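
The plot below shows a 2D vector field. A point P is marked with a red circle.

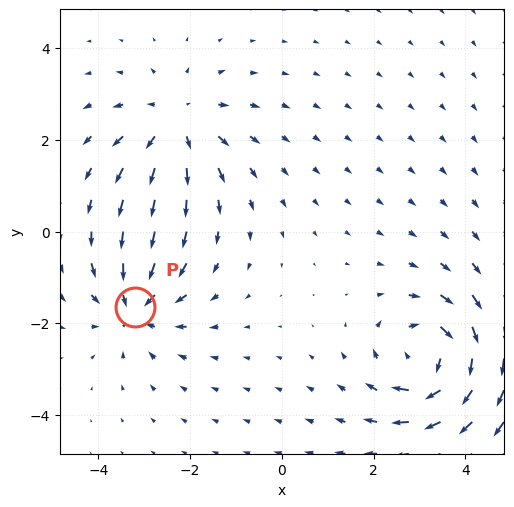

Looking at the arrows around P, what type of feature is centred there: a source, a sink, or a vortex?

At P (-3.2, -1.6) the arrows converge inward. Divergence about -4, curl ≈0 — negative divergence with near-zero curl is a sink.

sink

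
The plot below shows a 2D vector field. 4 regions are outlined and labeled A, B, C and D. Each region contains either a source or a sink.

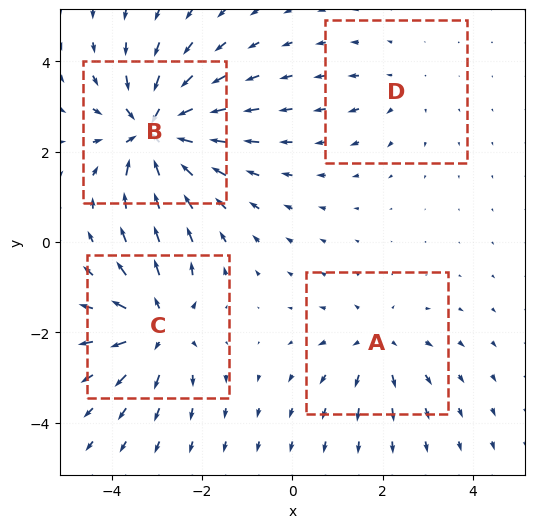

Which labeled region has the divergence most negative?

Divergence at each region's feature centre — A: about +3, B: about -7, C: about +5, D: about +2. Region B is most negative.

B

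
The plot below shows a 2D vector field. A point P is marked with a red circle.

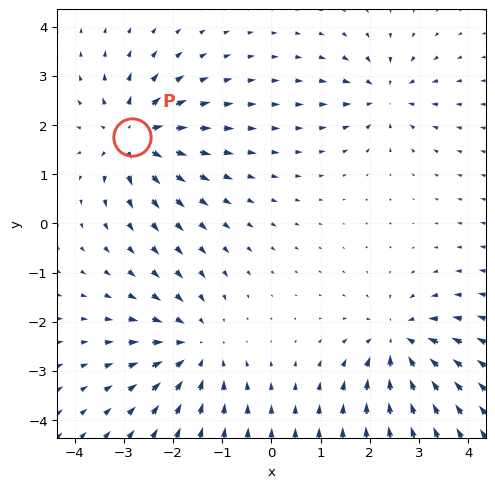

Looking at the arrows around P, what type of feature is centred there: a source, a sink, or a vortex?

source

At P (-2.8, 1.8) the arrows spread outward. Divergence about +6, curl ≈0 — positive divergence with near-zero curl is a source.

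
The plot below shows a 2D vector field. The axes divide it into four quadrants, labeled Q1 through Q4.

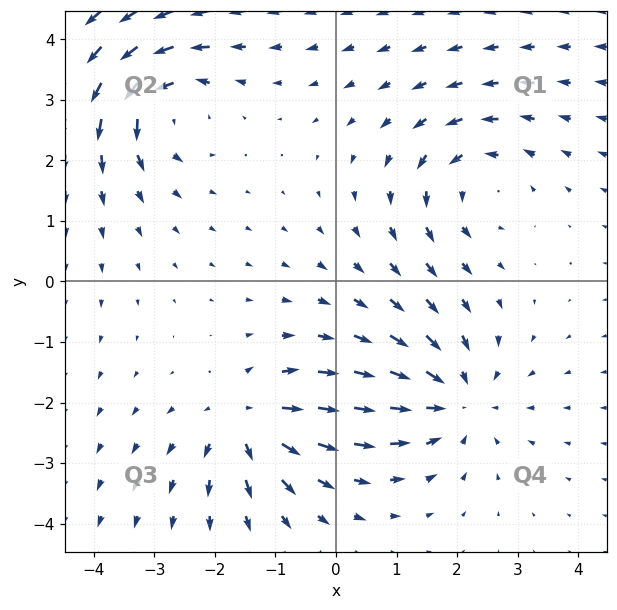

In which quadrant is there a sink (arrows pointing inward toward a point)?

Q4

The sink sits at approximately (2.0, -1.9), which lies in quadrant Q4. The divergence there is about -3, negative as expected for a sink.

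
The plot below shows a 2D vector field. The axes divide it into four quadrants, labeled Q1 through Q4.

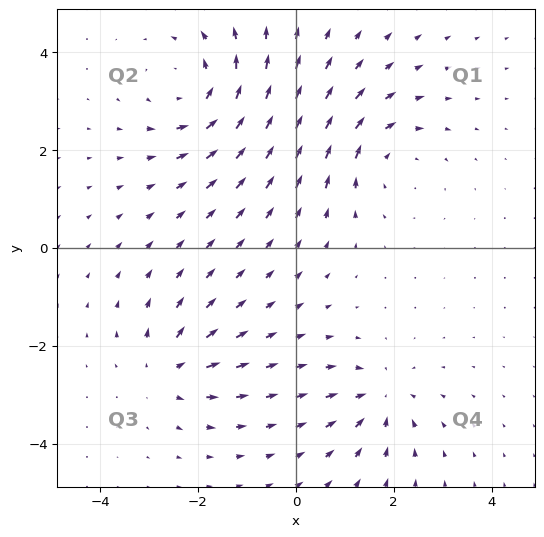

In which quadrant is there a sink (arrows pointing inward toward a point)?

Q4

The sink sits at approximately (1.7, -3.1), which lies in quadrant Q4. The divergence there is about -4, negative as expected for a sink.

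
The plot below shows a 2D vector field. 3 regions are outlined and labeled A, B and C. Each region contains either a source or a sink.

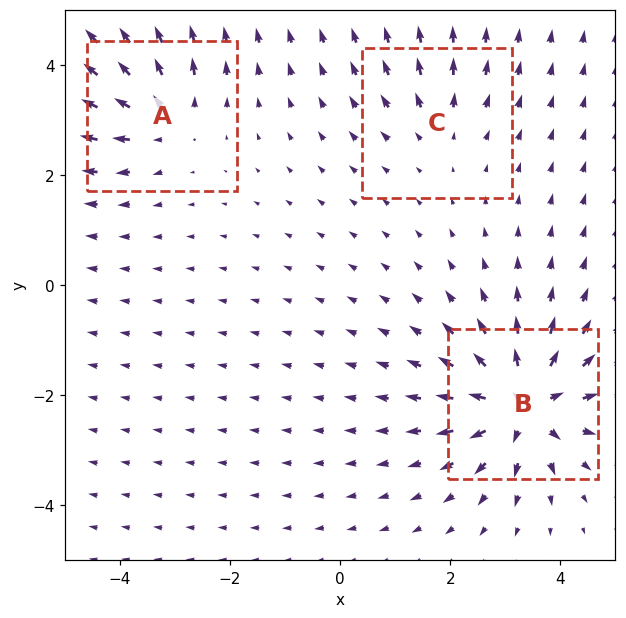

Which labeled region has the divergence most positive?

B

Divergence at each region's feature centre — A: about +4, B: about +6, C: about +2. Region B is most positive.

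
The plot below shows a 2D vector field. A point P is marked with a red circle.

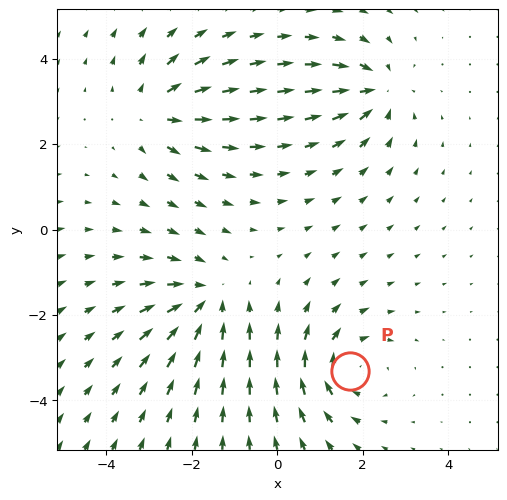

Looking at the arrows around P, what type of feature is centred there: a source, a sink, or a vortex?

At P (1.7, -3.3) the arrows circulate clockwise. Divergence ≈0, curl about -4 — near-zero divergence with nonzero curl is a vortex.

vortex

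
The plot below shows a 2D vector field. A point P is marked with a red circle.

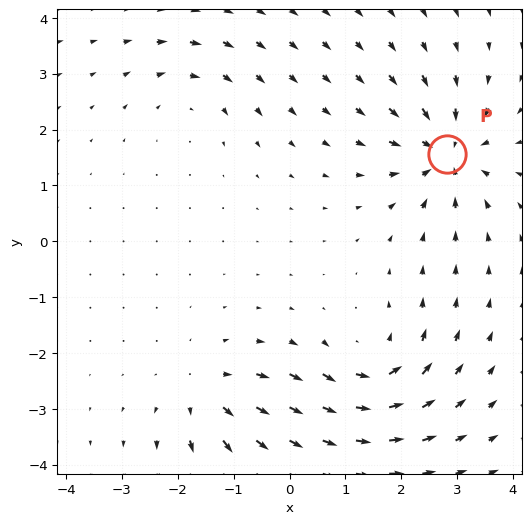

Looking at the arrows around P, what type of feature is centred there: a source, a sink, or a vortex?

sink

At P (2.8, 1.6) the arrows converge inward. Divergence about -6, curl ≈0 — negative divergence with near-zero curl is a sink.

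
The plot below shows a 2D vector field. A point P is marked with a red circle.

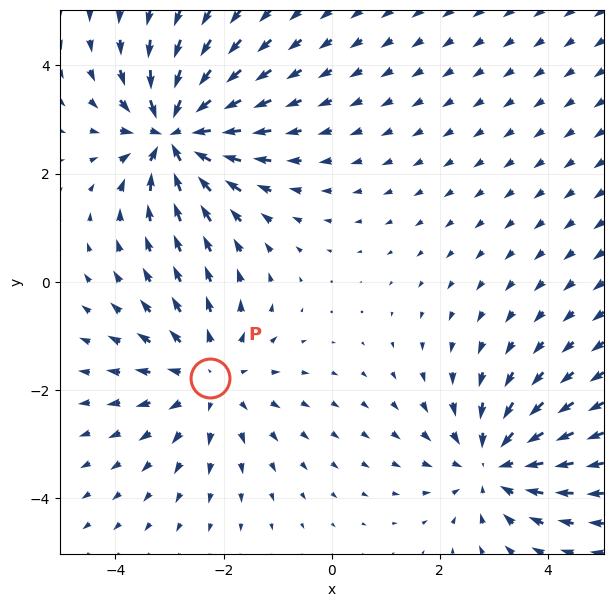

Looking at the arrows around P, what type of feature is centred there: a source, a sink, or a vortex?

At P (-2.3, -1.8) the arrows spread outward. Divergence about +3, curl ≈0 — positive divergence with near-zero curl is a source.

source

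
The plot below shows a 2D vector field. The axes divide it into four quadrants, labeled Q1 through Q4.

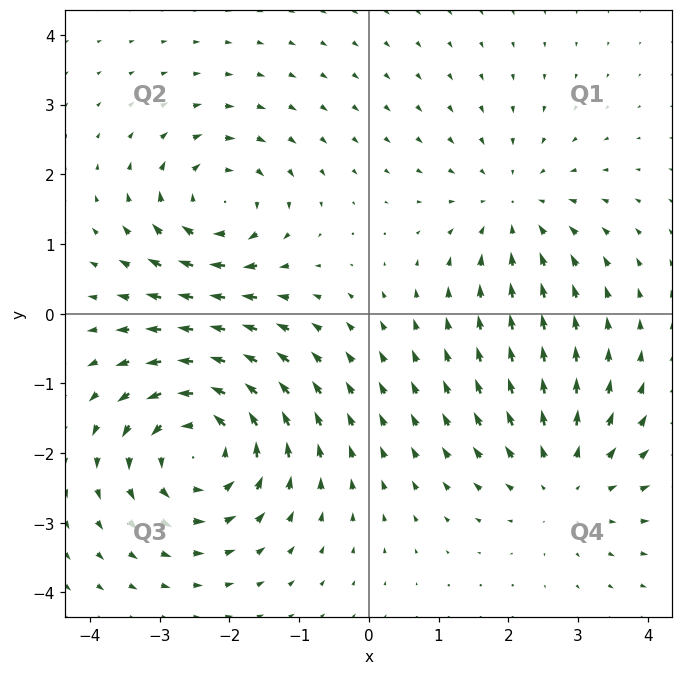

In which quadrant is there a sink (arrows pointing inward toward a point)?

Q1

The sink sits at approximately (2.1, 1.5), which lies in quadrant Q1. The divergence there is about -3, negative as expected for a sink.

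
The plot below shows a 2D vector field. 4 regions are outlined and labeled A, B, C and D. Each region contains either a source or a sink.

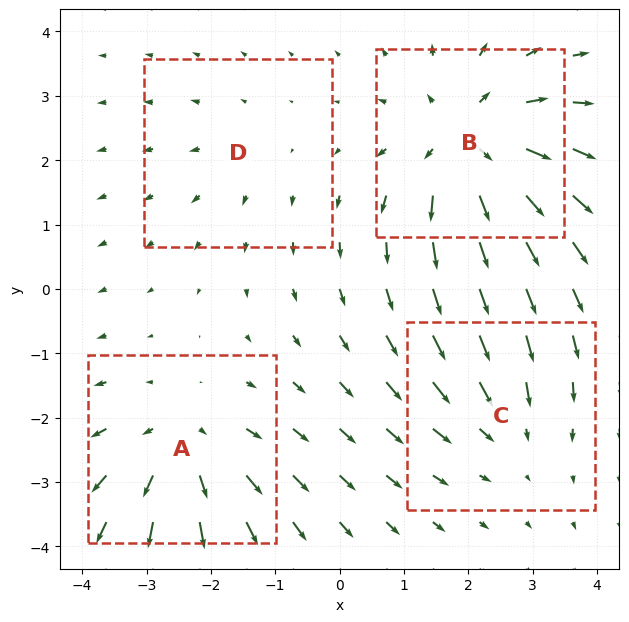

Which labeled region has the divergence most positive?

Divergence at each region's feature centre — A: about +4, B: about +6, C: about -3, D: about +2. Region B is most positive.

B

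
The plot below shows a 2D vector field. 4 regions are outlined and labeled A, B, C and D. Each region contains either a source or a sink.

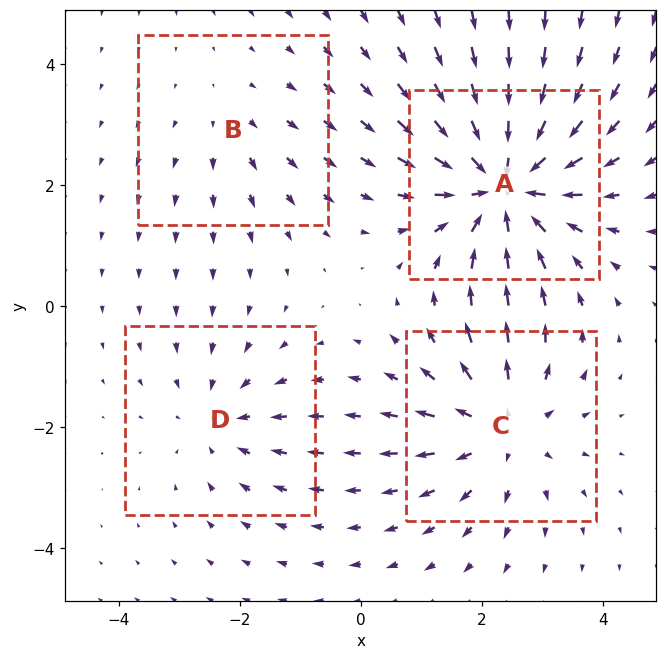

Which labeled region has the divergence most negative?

Divergence at each region's feature centre — A: about -7, B: about +2, C: about +5, D: about -3. Region A is most negative.

A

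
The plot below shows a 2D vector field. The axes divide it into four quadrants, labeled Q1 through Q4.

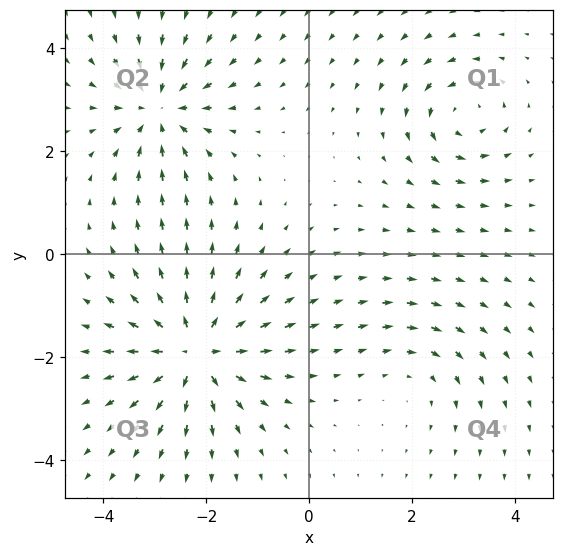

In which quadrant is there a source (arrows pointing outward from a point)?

The source sits at approximately (-2.2, -1.9), which lies in quadrant Q3. The divergence there is about +7, positive as expected for a source.

Q3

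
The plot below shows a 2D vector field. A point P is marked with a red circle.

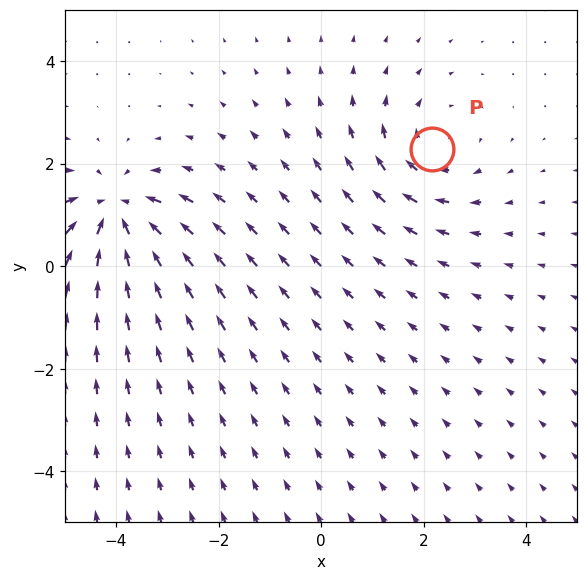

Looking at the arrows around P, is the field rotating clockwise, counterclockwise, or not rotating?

clockwise

Near P at (2.2, 2.3) the arrows circulate clockwise. The curl (z-component) there is about -3; negative curl means clockwise rotation.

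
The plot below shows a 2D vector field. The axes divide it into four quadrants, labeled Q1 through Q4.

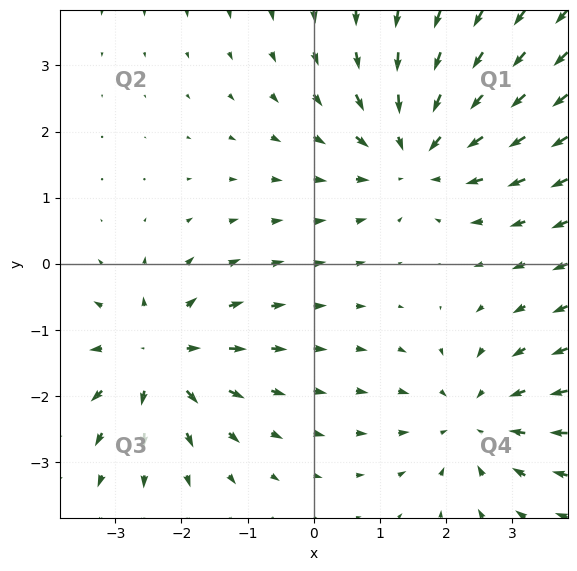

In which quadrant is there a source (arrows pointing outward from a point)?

The source sits at approximately (-2.4, -1.4), which lies in quadrant Q3. The divergence there is about +5, positive as expected for a source.

Q3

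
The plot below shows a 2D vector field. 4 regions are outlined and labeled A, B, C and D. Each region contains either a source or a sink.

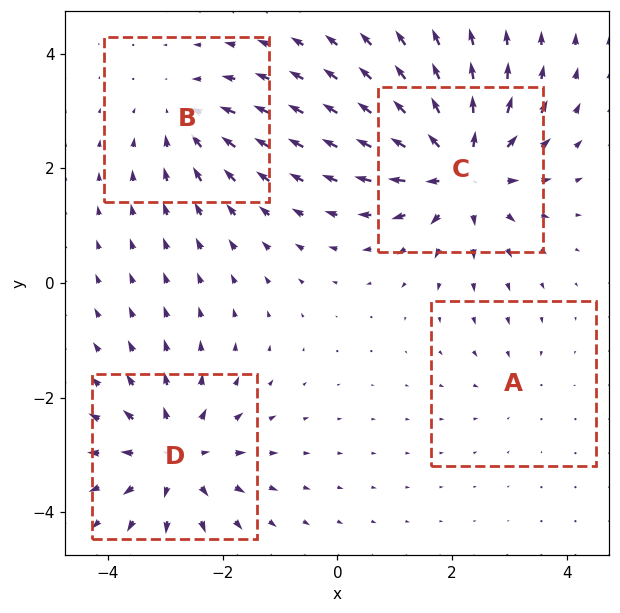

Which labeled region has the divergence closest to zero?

Divergence at each region's feature centre — A: about -2, B: about -4, C: about +7, D: about +5. Region A is closest to zero.

A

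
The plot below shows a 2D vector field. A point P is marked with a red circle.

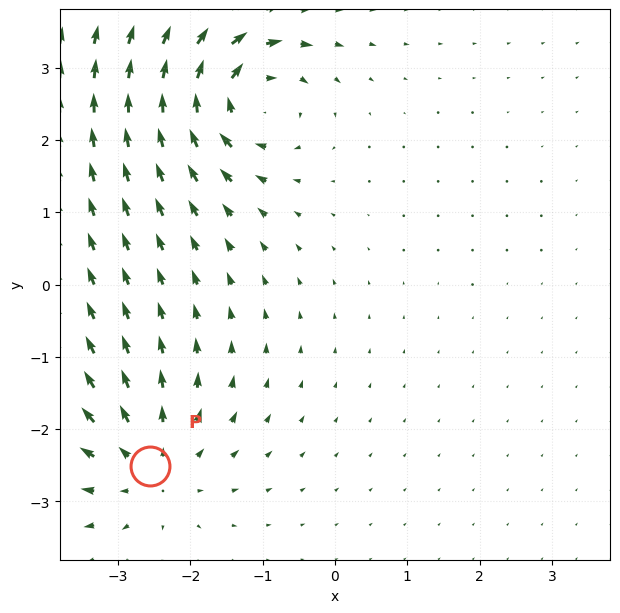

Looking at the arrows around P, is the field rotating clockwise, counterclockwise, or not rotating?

Near P at (-2.6, -2.5) the arrows show no circulation. The curl there is ≈0.

not rotating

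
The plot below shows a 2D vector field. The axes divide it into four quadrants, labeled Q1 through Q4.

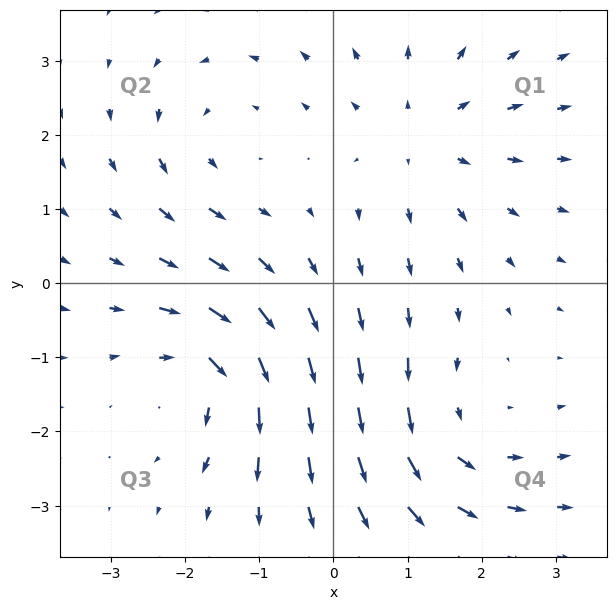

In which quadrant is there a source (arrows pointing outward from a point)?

Q1

The source sits at approximately (1.2, 2.0), which lies in quadrant Q1. The divergence there is about +4, positive as expected for a source.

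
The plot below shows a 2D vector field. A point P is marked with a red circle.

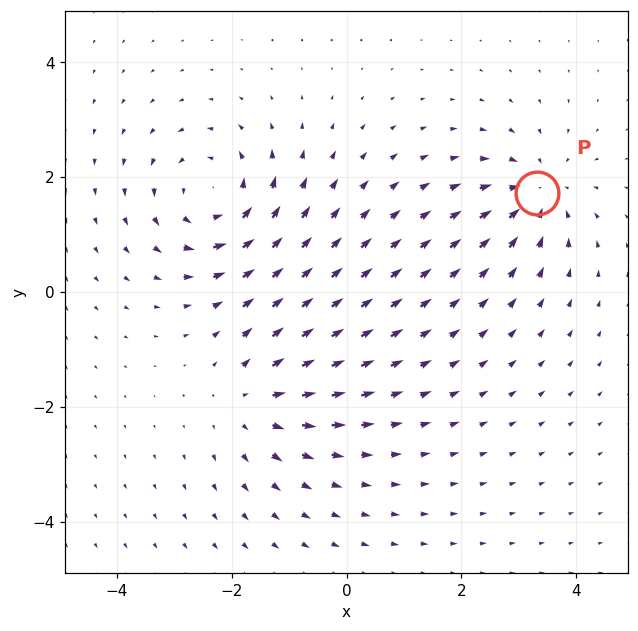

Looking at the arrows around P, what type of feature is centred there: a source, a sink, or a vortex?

At P (3.3, 1.7) the arrows converge inward. Divergence about -4, curl ≈0 — negative divergence with near-zero curl is a sink.

sink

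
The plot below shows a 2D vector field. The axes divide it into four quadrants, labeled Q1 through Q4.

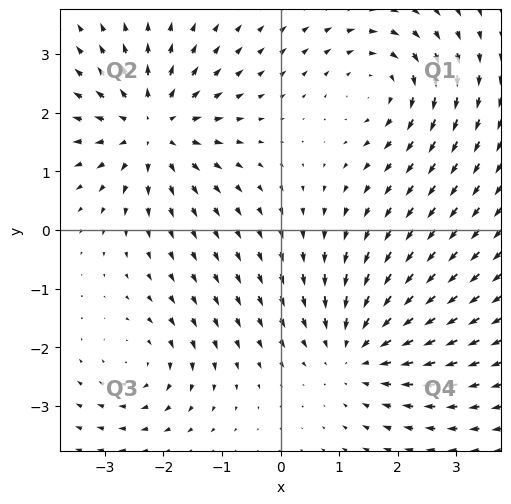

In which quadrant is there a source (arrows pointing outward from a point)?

Q2

The source sits at approximately (-2.2, 1.7), which lies in quadrant Q2. The divergence there is about +5, positive as expected for a source.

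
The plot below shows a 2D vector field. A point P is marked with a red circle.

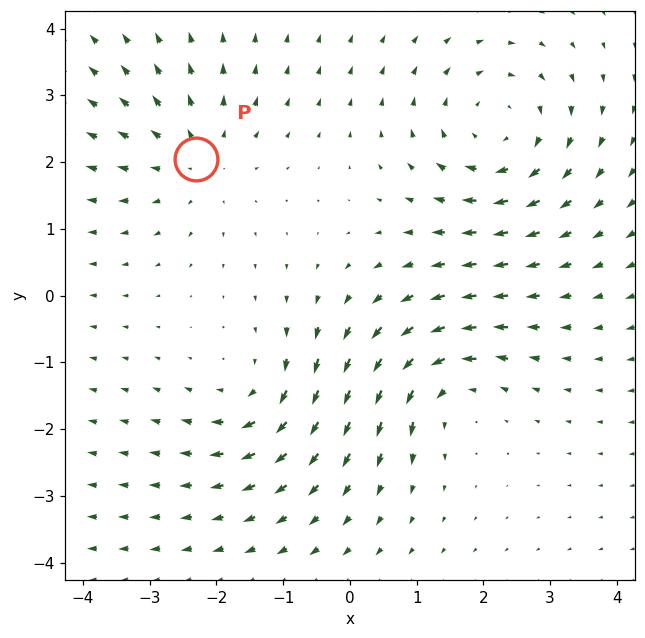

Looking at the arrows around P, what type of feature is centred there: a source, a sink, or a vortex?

At P (-2.3, 2.0) the arrows spread outward. Divergence about +3, curl ≈0 — positive divergence with near-zero curl is a source.

source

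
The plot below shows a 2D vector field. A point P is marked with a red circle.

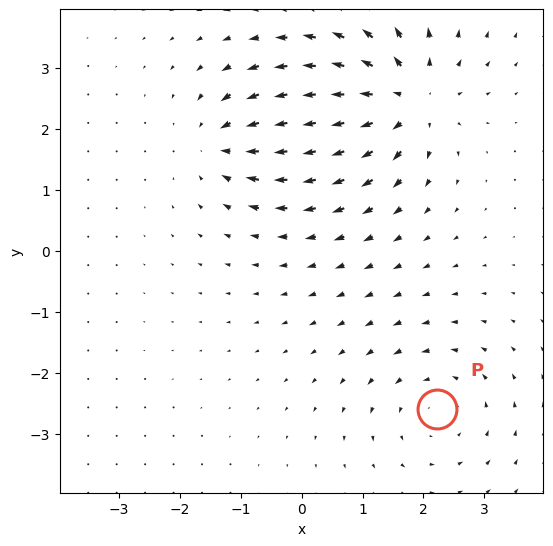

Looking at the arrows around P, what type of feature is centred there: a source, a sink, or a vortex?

At P (2.2, -2.6) the arrows circulate counterclockwise. Divergence ≈0, curl about +3 — near-zero divergence with nonzero curl is a vortex.

vortex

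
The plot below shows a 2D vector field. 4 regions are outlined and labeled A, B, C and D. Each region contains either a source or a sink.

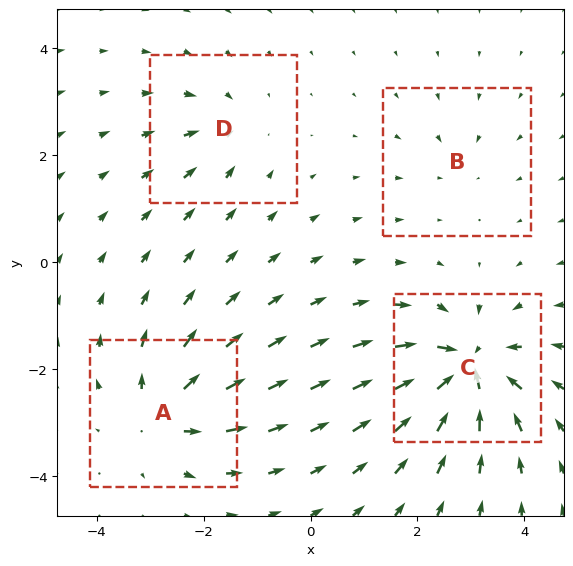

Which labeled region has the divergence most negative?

Divergence at each region's feature centre — A: about +6, B: about -3, C: about -9, D: about -4. Region C is most negative.

C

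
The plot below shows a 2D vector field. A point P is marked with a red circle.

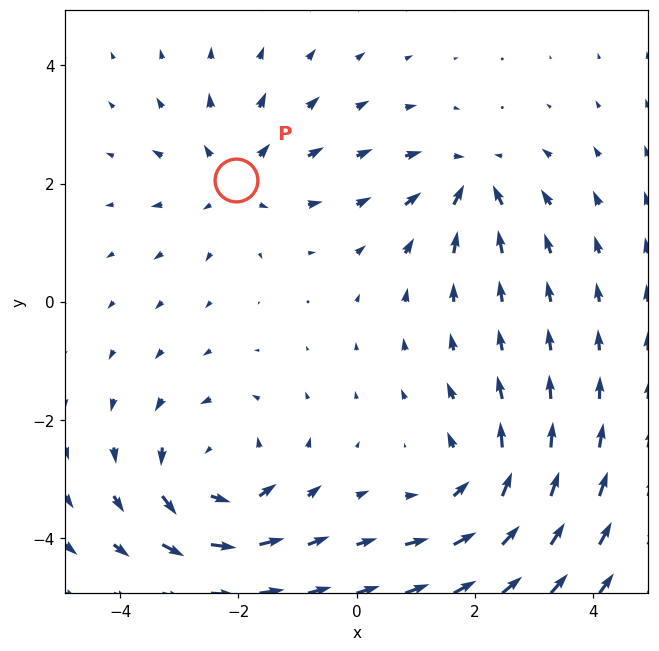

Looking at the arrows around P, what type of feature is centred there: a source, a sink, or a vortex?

source

At P (-2.0, 2.1) the arrows spread outward. Divergence about +3, curl ≈0 — positive divergence with near-zero curl is a source.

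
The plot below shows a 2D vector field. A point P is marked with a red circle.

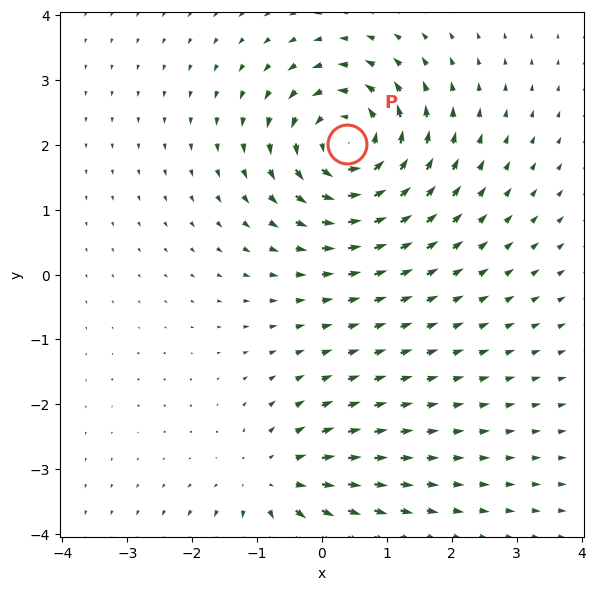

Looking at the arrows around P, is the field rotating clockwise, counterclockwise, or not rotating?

Near P at (0.4, 2.0) the arrows circulate counterclockwise. The curl (z-component) there is about +6; positive curl means counterclockwise rotation.

counterclockwise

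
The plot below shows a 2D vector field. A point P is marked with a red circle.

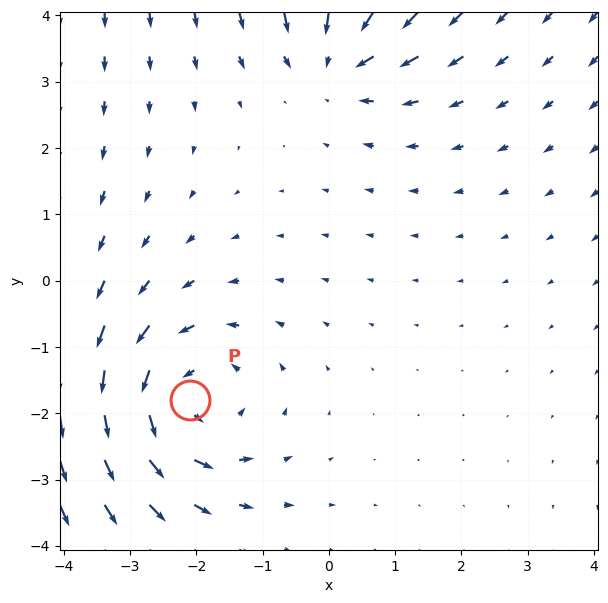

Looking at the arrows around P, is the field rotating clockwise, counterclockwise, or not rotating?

Near P at (-2.1, -1.8) the arrows circulate counterclockwise. The curl (z-component) there is about +3; positive curl means counterclockwise rotation.

counterclockwise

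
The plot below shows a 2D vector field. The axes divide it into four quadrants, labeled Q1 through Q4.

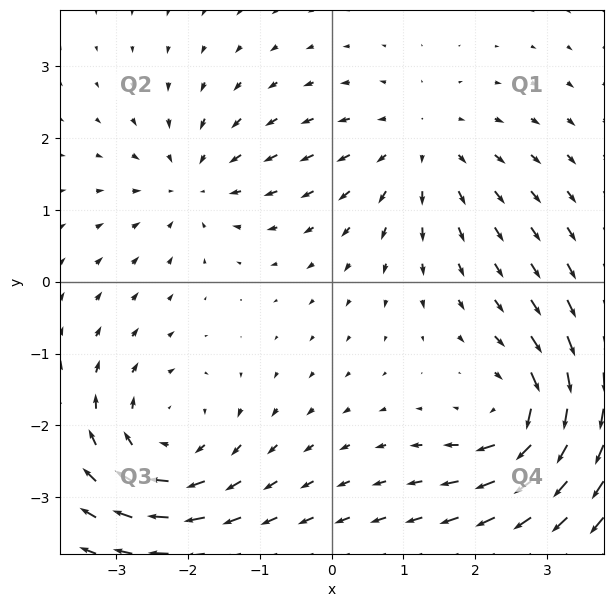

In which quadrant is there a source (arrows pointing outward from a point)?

The source sits at approximately (1.2, 1.9), which lies in quadrant Q1. The divergence there is about +3, positive as expected for a source.

Q1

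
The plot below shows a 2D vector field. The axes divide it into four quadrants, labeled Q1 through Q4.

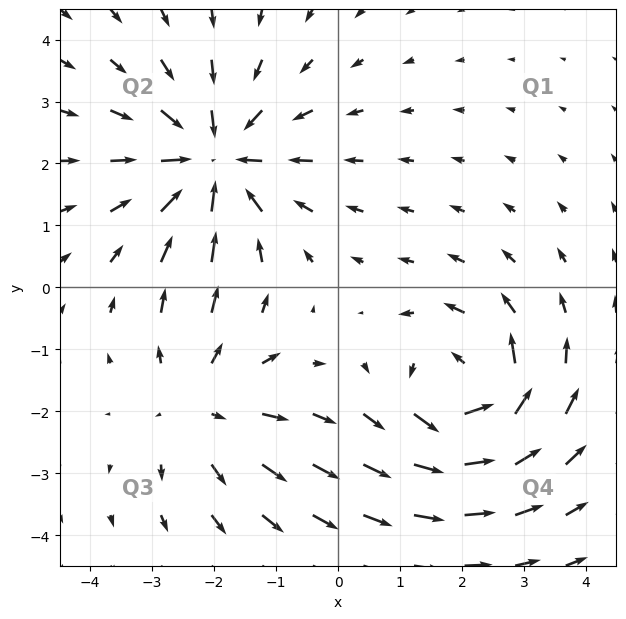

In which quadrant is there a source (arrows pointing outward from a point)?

The source sits at approximately (-2.2, -1.9), which lies in quadrant Q3. The divergence there is about +2, positive as expected for a source.

Q3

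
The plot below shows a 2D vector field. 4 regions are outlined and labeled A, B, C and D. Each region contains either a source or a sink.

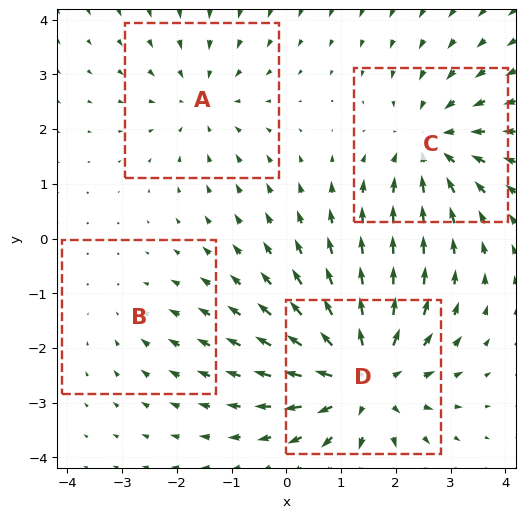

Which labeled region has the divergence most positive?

Divergence at each region's feature centre — A: about -3, B: about -2, C: about -4, D: about +6. Region D is most positive.

D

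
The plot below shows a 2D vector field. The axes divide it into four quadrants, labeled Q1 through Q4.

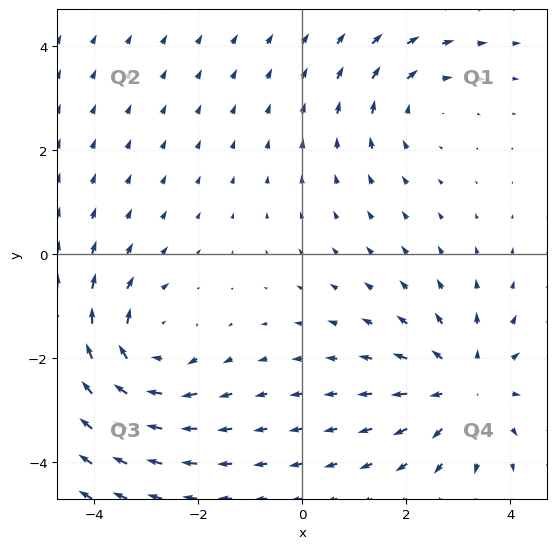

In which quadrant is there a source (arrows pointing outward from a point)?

Q4

The source sits at approximately (3.2, -2.6), which lies in quadrant Q4. The divergence there is about +4, positive as expected for a source.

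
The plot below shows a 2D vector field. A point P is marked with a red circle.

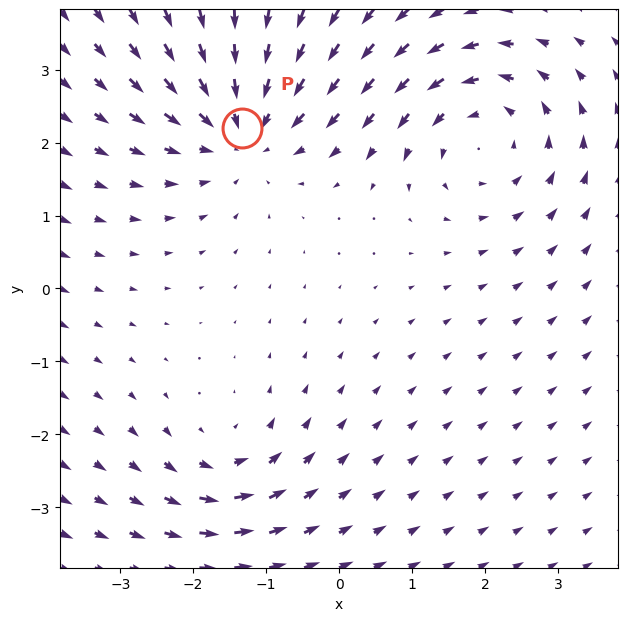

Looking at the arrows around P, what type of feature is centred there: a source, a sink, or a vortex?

sink

At P (-1.3, 2.2) the arrows converge inward. Divergence about -5, curl ≈0 — negative divergence with near-zero curl is a sink.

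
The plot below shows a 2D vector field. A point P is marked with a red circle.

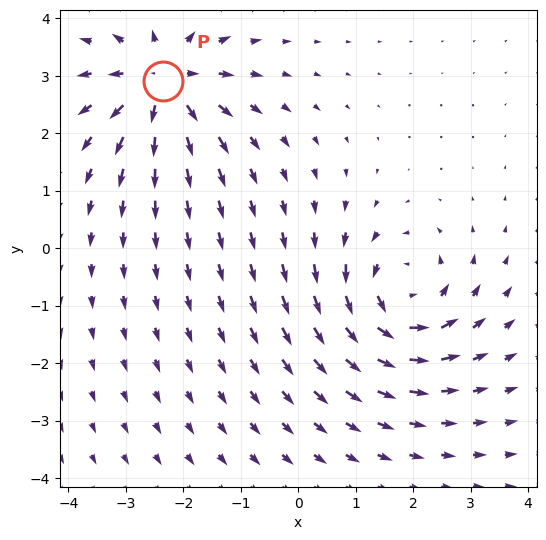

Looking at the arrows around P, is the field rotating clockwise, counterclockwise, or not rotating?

not rotating

Near P at (-2.4, 2.9) the arrows show no circulation. The curl there is ≈0.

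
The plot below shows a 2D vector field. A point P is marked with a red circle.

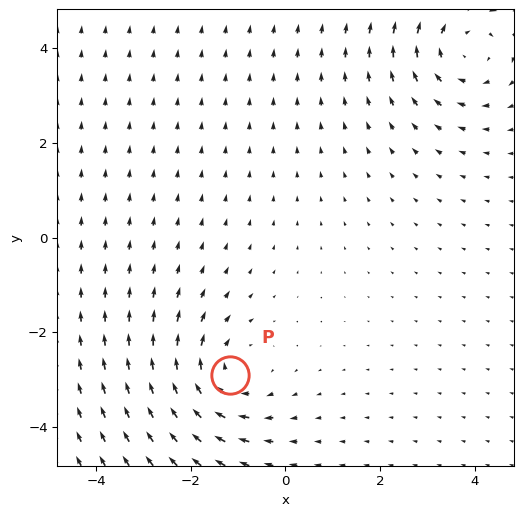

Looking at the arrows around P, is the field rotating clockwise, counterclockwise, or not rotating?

clockwise

Near P at (-1.2, -2.9) the arrows circulate clockwise. The curl (z-component) there is about -3; negative curl means clockwise rotation.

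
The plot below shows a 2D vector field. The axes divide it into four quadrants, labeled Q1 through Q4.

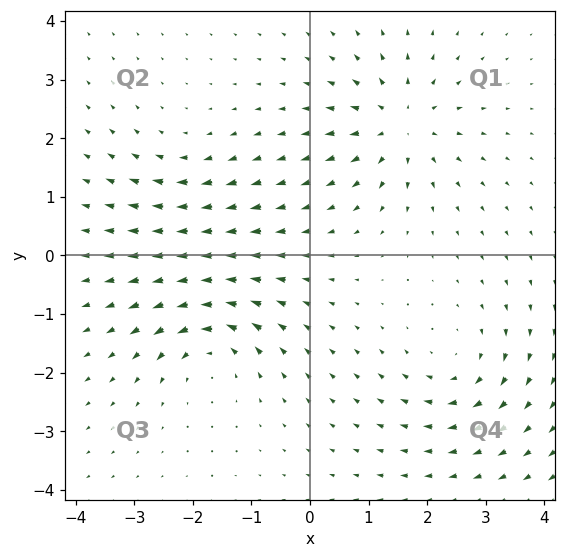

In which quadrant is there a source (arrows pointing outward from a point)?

Q1

The source sits at approximately (1.5, 2.2), which lies in quadrant Q1. The divergence there is about +5, positive as expected for a source.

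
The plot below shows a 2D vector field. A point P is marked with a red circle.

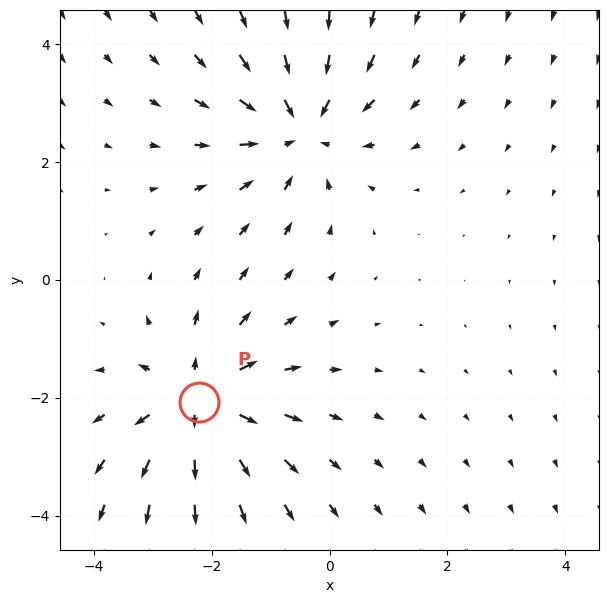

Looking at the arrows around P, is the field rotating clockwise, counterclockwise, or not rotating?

Near P at (-2.2, -2.1) the arrows show no circulation. The curl there is ≈0.

not rotating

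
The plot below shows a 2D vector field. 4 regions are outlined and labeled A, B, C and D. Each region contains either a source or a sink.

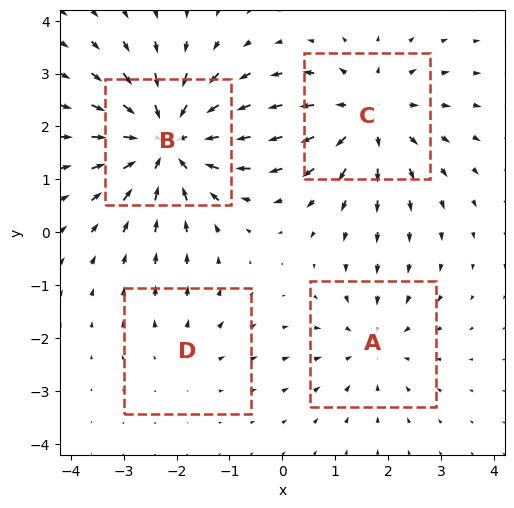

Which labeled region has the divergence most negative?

Divergence at each region's feature centre — A: about -3, B: about -6, C: about +5, D: about +2. Region B is most negative.

B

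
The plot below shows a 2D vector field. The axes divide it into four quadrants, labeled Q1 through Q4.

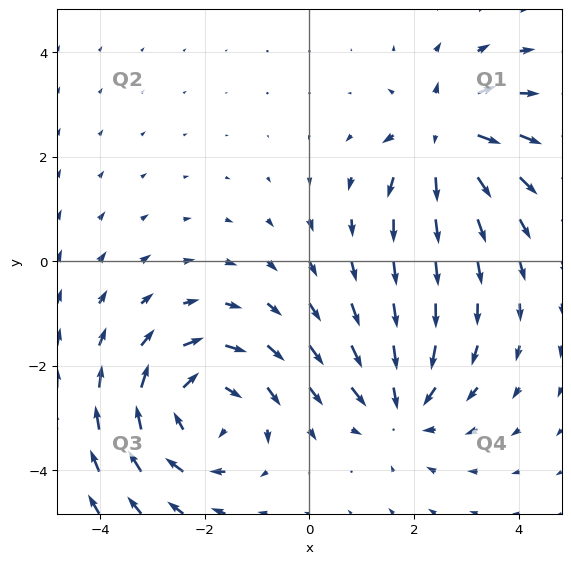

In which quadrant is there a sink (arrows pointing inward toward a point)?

The sink sits at approximately (1.7, -2.8), which lies in quadrant Q4. The divergence there is about -3, negative as expected for a sink.

Q4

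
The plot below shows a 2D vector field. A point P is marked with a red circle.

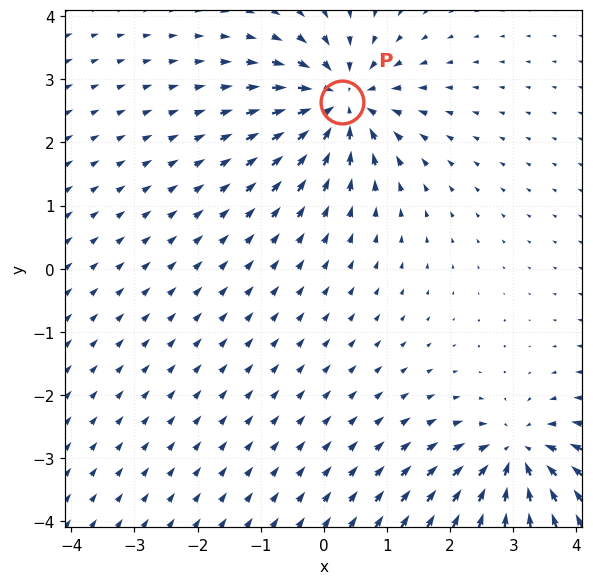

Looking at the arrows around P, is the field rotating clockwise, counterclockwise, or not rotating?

not rotating

Near P at (0.3, 2.6) the arrows show no circulation. The curl there is ≈0.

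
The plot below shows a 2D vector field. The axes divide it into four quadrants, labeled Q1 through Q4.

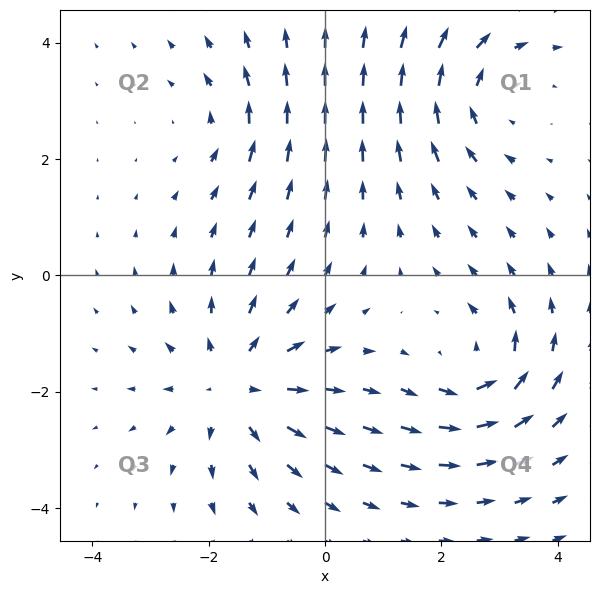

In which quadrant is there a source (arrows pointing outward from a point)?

Q3

The source sits at approximately (-1.5, -1.9), which lies in quadrant Q3. The divergence there is about +4, positive as expected for a source.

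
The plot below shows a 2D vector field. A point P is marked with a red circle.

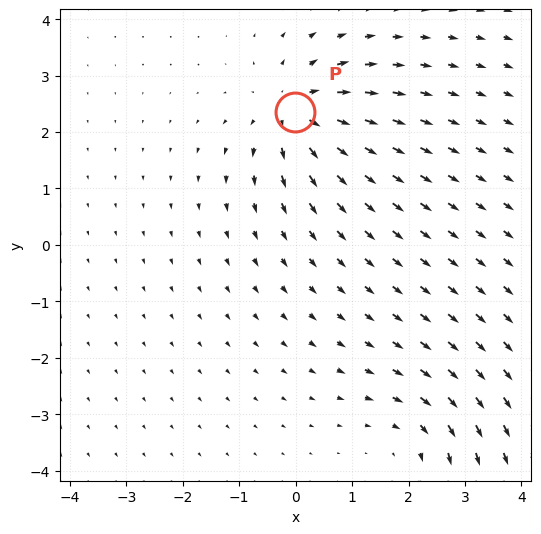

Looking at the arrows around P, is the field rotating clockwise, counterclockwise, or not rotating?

Near P at (-0.0, 2.4) the arrows show no circulation. The curl there is ≈0.

not rotating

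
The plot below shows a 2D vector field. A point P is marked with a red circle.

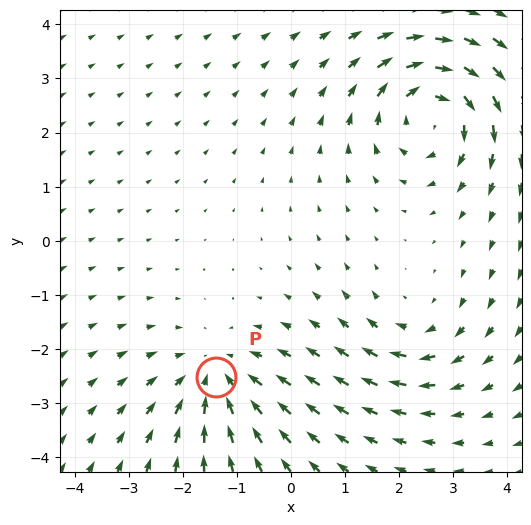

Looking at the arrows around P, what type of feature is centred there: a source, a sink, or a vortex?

sink

At P (-1.4, -2.5) the arrows converge inward. Divergence about -3, curl ≈0 — negative divergence with near-zero curl is a sink.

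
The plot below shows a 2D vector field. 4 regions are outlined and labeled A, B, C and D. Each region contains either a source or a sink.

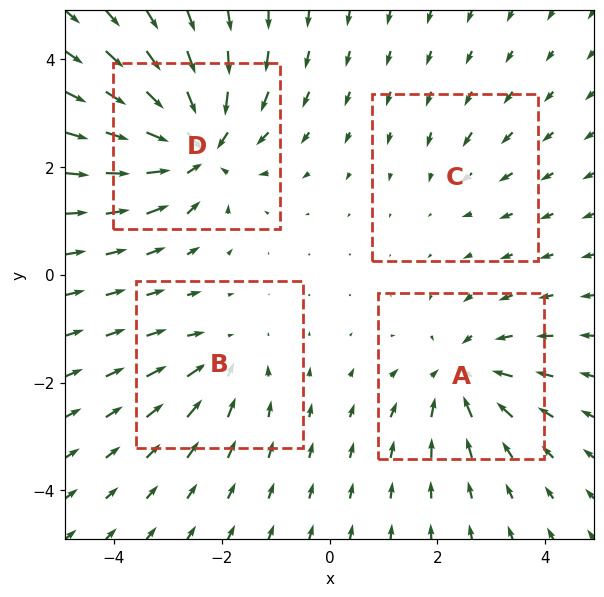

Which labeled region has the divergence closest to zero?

C

Divergence at each region's feature centre — A: about -5, B: about -4, C: about -2, D: about -8. Region C is closest to zero.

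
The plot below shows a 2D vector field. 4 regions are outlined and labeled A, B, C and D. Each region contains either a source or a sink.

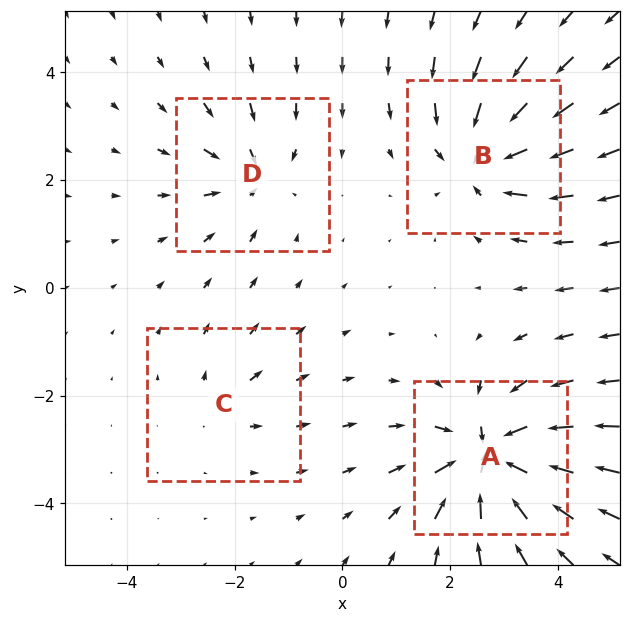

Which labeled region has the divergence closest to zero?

Divergence at each region's feature centre — A: about -8, B: about -6, C: about +2, D: about -4. Region C is closest to zero.

C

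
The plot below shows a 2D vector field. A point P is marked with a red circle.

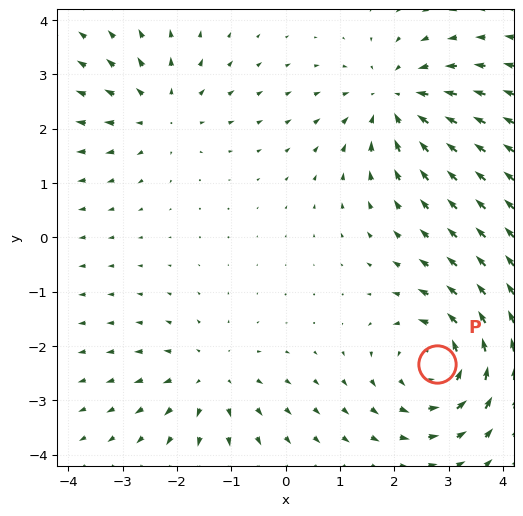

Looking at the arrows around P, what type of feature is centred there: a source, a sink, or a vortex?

At P (2.8, -2.3) the arrows circulate counterclockwise. Divergence ≈0, curl about +5 — near-zero divergence with nonzero curl is a vortex.

vortex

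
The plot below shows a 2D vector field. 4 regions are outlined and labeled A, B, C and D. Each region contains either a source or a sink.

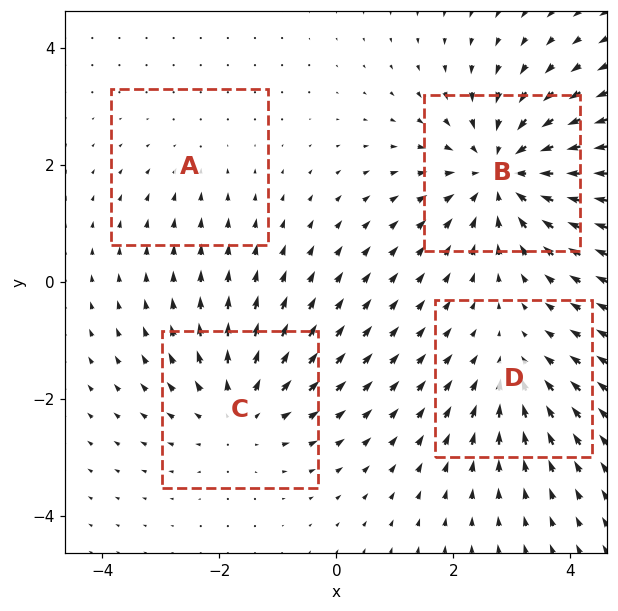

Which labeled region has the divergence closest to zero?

Divergence at each region's feature centre — A: about -2, B: about -6, C: about +4, D: about -3. Region A is closest to zero.

A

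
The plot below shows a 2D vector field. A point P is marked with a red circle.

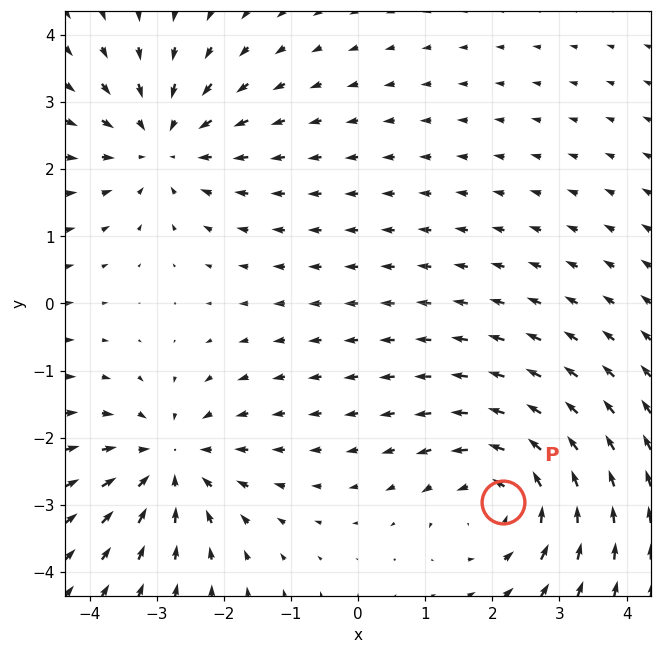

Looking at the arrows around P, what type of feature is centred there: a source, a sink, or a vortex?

vortex

At P (2.2, -3.0) the arrows circulate counterclockwise. Divergence ≈0, curl about +5 — near-zero divergence with nonzero curl is a vortex.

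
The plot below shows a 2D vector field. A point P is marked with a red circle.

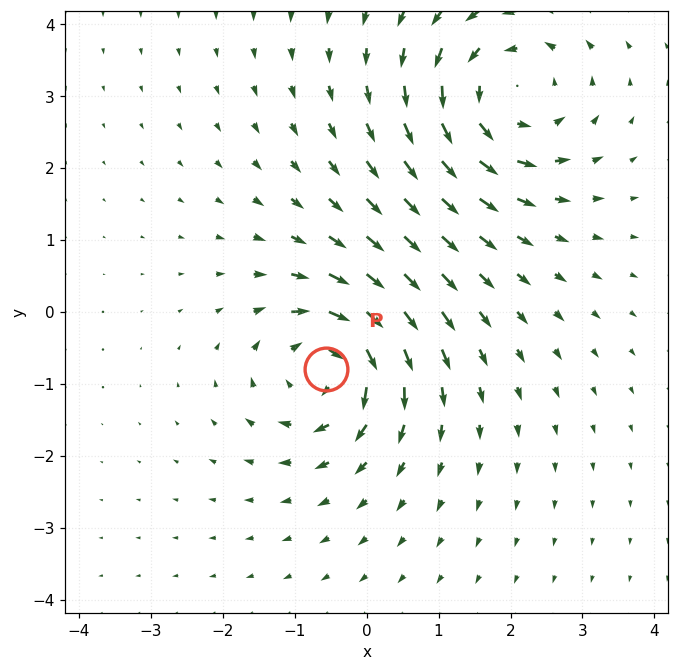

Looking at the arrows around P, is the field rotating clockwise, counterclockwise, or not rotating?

Near P at (-0.6, -0.8) the arrows circulate clockwise. The curl (z-component) there is about -6; negative curl means clockwise rotation.

clockwise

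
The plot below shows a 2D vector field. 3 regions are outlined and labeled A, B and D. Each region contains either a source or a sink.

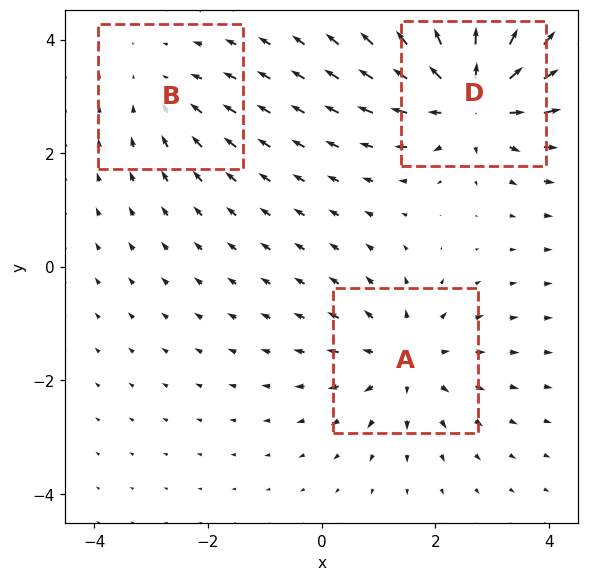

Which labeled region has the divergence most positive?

D

Divergence at each region's feature centre — A: about +3, B: about -2, D: about +5. Region D is most positive.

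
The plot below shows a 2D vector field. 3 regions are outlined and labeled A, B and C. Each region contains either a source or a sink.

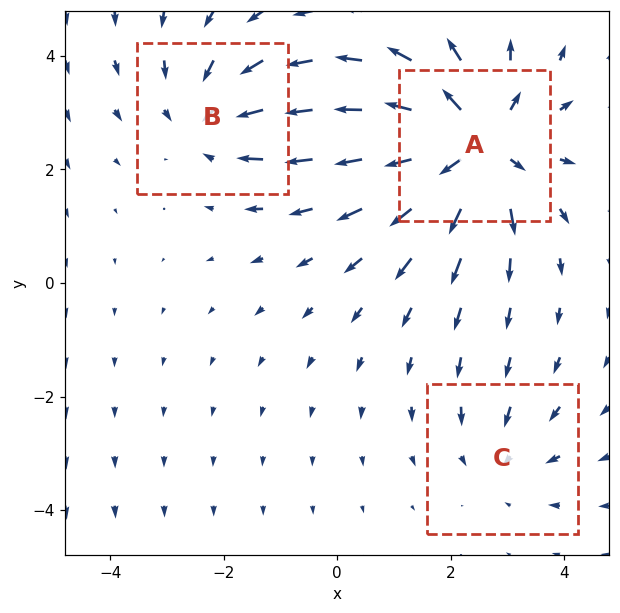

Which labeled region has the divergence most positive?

A

Divergence at each region's feature centre — A: about +5, B: about -3, C: about -2. Region A is most positive.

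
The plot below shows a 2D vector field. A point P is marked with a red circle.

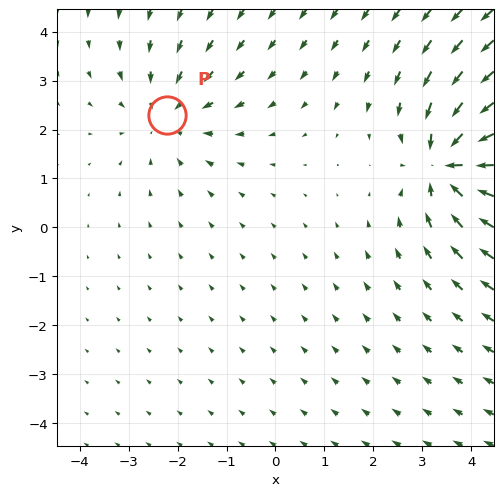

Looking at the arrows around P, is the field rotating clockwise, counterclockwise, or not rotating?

Near P at (-2.2, 2.3) the arrows show no circulation. The curl there is ≈0.

not rotating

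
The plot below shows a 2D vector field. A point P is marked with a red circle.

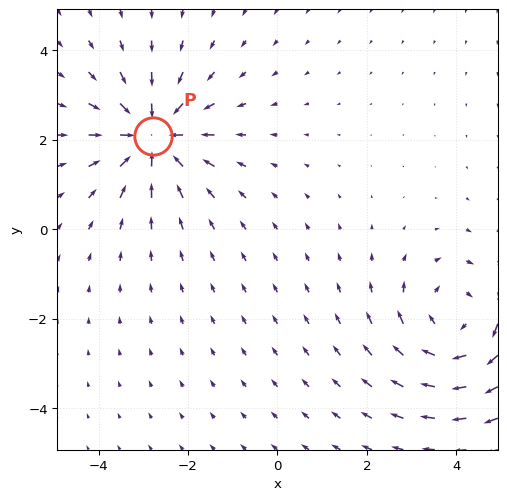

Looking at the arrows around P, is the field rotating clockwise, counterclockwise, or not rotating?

not rotating

Near P at (-2.8, 2.1) the arrows show no circulation. The curl there is ≈0.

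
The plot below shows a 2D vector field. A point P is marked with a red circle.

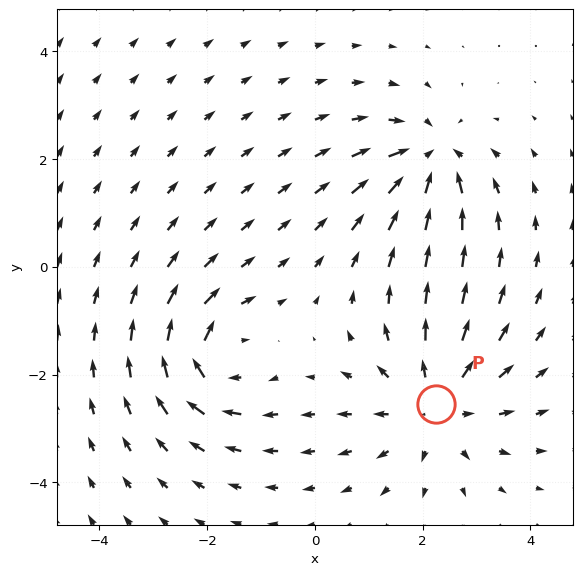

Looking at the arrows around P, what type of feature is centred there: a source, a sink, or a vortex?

source

At P (2.2, -2.6) the arrows spread outward. Divergence about +4, curl ≈0 — positive divergence with near-zero curl is a source.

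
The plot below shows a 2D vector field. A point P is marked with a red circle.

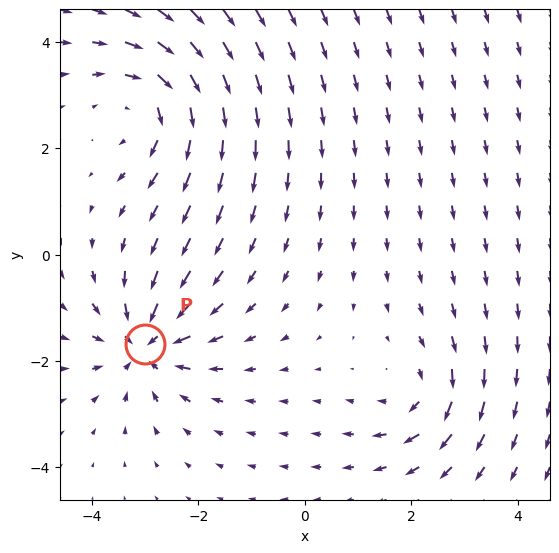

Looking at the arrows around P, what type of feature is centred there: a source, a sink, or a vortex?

At P (-3.0, -1.7) the arrows converge inward. Divergence about -5, curl ≈0 — negative divergence with near-zero curl is a sink.

sink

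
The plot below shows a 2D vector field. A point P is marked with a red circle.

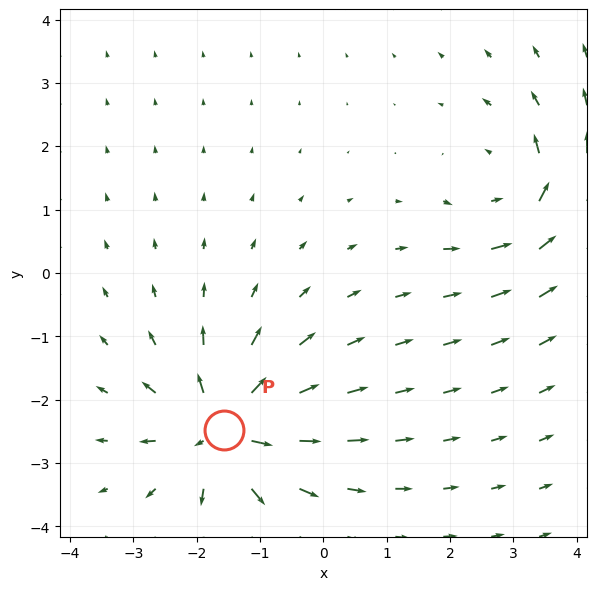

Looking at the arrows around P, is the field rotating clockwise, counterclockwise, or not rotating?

not rotating

Near P at (-1.6, -2.5) the arrows show no circulation. The curl there is ≈0.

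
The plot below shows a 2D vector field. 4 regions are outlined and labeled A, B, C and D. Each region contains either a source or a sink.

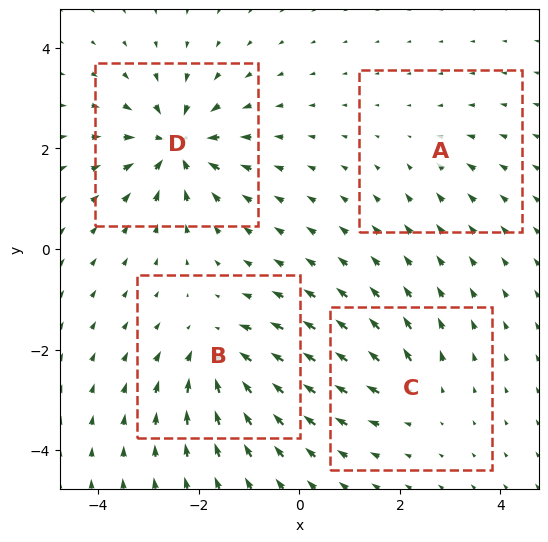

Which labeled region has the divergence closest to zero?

Divergence at each region's feature centre — A: about -3, B: about -7, C: about +4, D: about -9. Region A is closest to zero.

A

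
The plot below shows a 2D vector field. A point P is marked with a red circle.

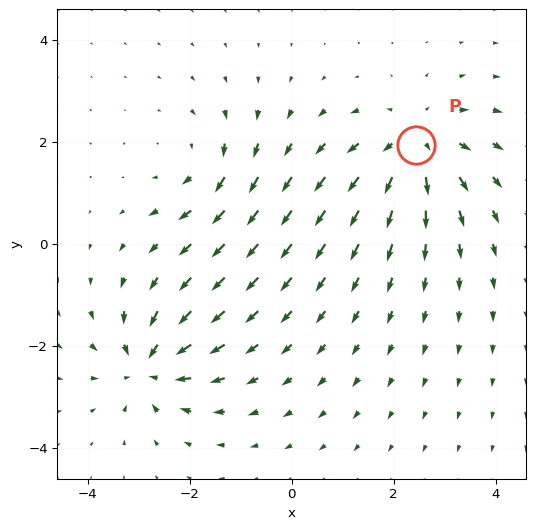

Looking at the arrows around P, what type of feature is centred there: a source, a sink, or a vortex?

source

At P (2.4, 1.9) the arrows spread outward. Divergence about +5, curl ≈0 — positive divergence with near-zero curl is a source.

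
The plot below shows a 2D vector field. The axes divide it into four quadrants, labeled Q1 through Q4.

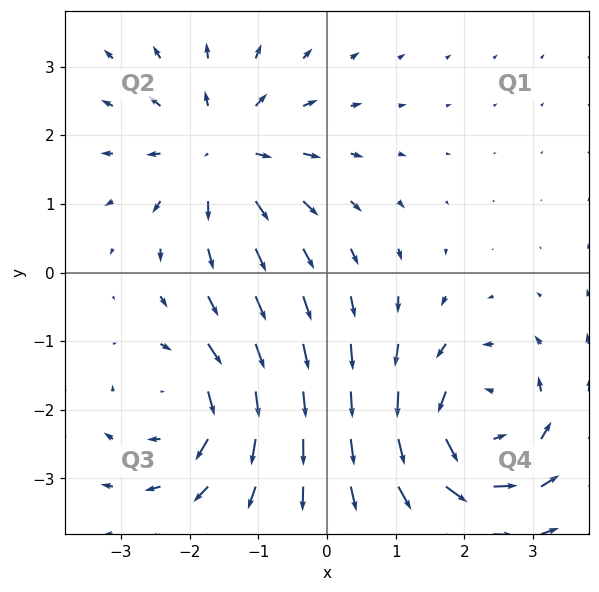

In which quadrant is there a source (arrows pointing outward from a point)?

The source sits at approximately (-1.5, 1.8), which lies in quadrant Q2. The divergence there is about +4, positive as expected for a source.

Q2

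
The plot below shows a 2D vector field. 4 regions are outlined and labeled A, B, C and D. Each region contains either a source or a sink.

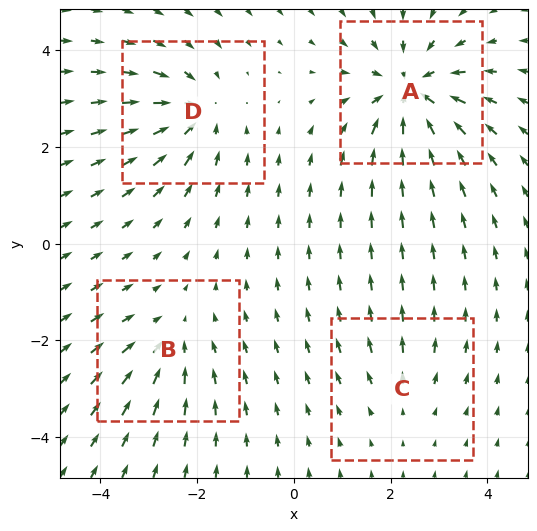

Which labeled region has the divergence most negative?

Divergence at each region's feature centre — A: about -6, B: about -3, C: about +2, D: about -5. Region A is most negative.

A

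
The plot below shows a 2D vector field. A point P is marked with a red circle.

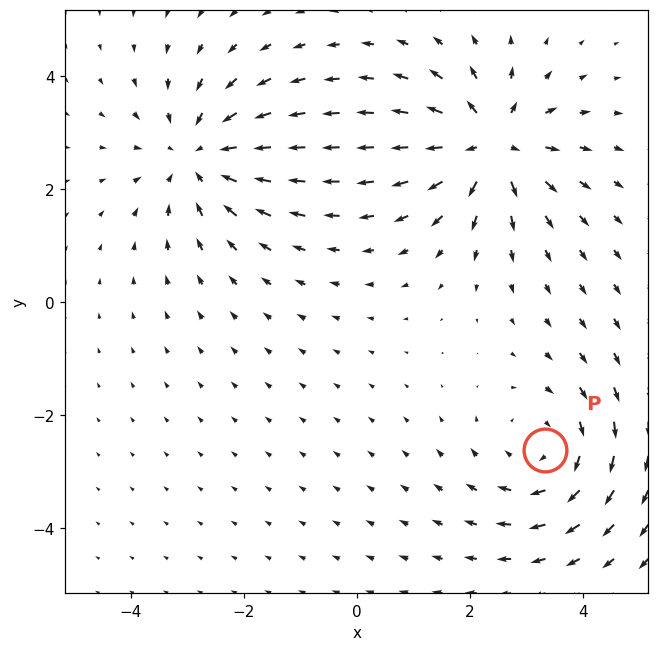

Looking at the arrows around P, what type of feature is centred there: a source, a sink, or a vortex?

vortex

At P (3.3, -2.6) the arrows circulate clockwise. Divergence ≈0, curl about -3 — near-zero divergence with nonzero curl is a vortex.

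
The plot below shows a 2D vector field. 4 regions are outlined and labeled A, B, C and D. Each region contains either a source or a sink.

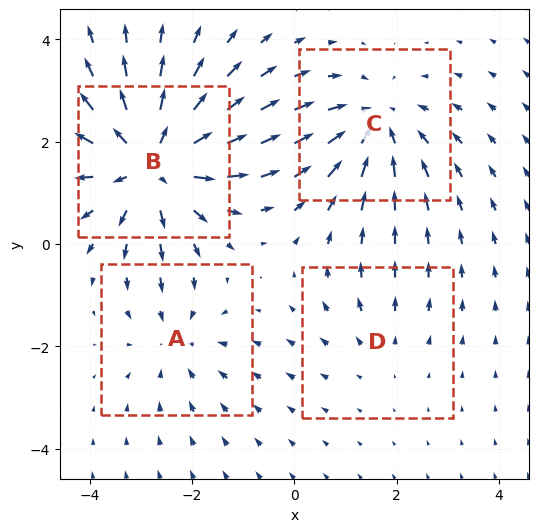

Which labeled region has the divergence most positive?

Divergence at each region's feature centre — A: about -3, B: about +6, C: about -4, D: about +2. Region B is most positive.

B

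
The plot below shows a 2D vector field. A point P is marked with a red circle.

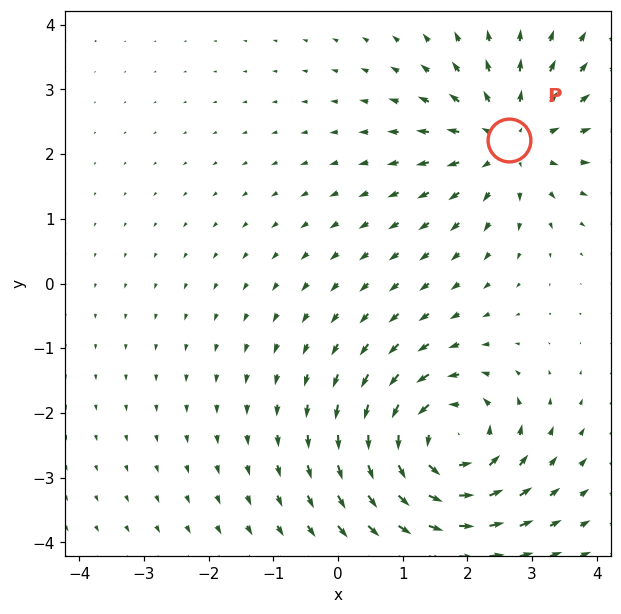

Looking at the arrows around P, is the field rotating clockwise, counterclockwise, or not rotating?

not rotating

Near P at (2.6, 2.2) the arrows show no circulation. The curl there is ≈0.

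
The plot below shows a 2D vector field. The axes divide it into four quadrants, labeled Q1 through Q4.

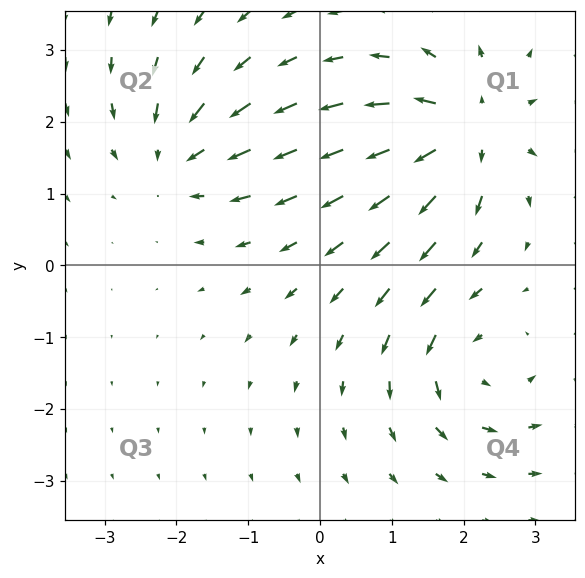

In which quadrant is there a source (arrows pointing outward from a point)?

Q1

The source sits at approximately (2.0, 1.9), which lies in quadrant Q1. The divergence there is about +7, positive as expected for a source.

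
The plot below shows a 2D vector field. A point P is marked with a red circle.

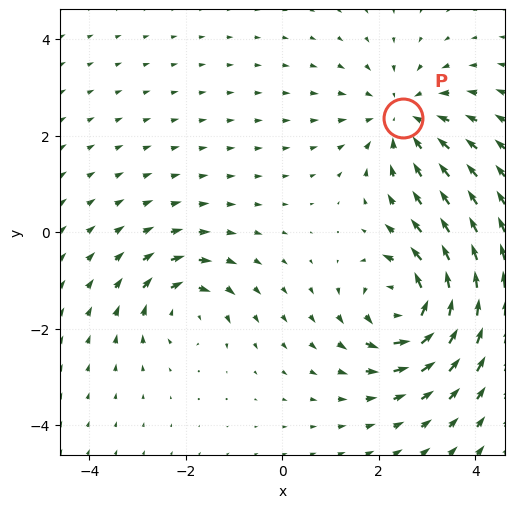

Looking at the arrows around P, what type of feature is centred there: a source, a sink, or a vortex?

sink

At P (2.5, 2.4) the arrows converge inward. Divergence about -3, curl ≈0 — negative divergence with near-zero curl is a sink.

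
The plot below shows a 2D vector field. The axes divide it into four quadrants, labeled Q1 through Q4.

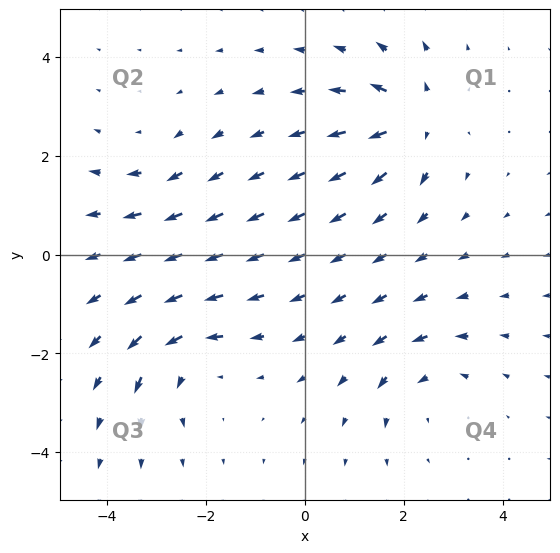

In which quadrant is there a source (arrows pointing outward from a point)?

The source sits at approximately (2.2, 2.7), which lies in quadrant Q1. The divergence there is about +7, positive as expected for a source.

Q1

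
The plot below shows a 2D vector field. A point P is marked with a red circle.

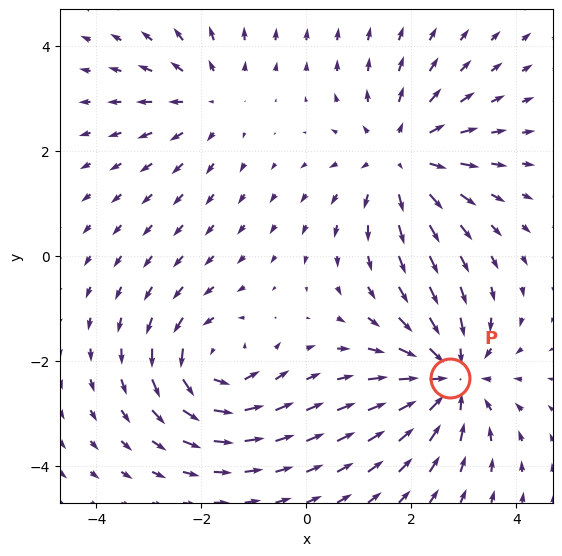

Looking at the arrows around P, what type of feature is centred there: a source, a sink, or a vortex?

At P (2.7, -2.3) the arrows converge inward. Divergence about -5, curl ≈0 — negative divergence with near-zero curl is a sink.

sink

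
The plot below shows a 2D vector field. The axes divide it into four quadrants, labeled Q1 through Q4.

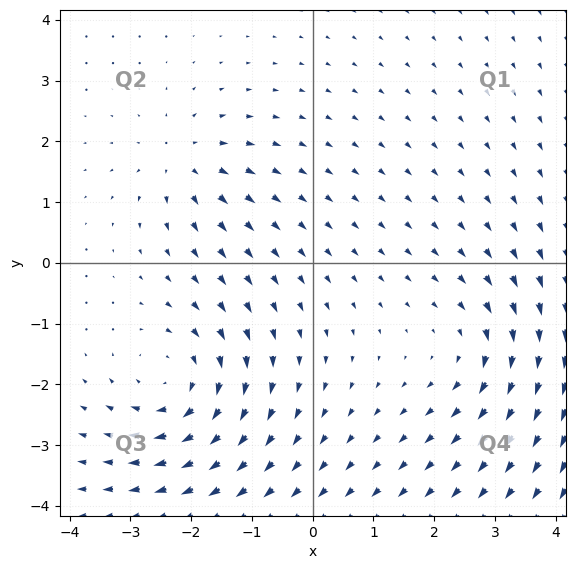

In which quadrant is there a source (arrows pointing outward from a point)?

Q2

The source sits at approximately (-2.1, 1.7), which lies in quadrant Q2. The divergence there is about +4, positive as expected for a source.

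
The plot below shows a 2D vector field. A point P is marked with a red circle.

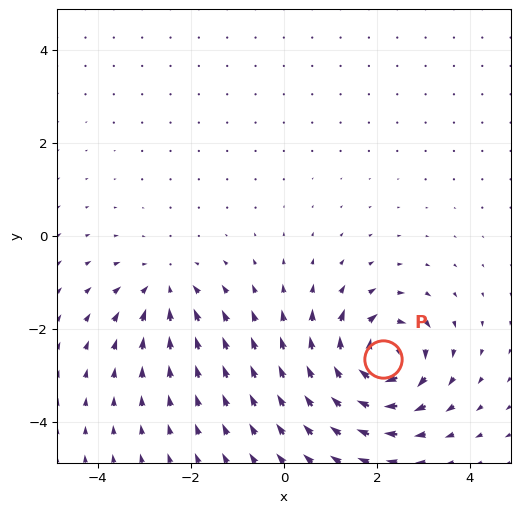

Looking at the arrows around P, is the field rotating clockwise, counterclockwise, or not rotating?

Near P at (2.1, -2.6) the arrows circulate clockwise. The curl (z-component) there is about -7; negative curl means clockwise rotation.

clockwise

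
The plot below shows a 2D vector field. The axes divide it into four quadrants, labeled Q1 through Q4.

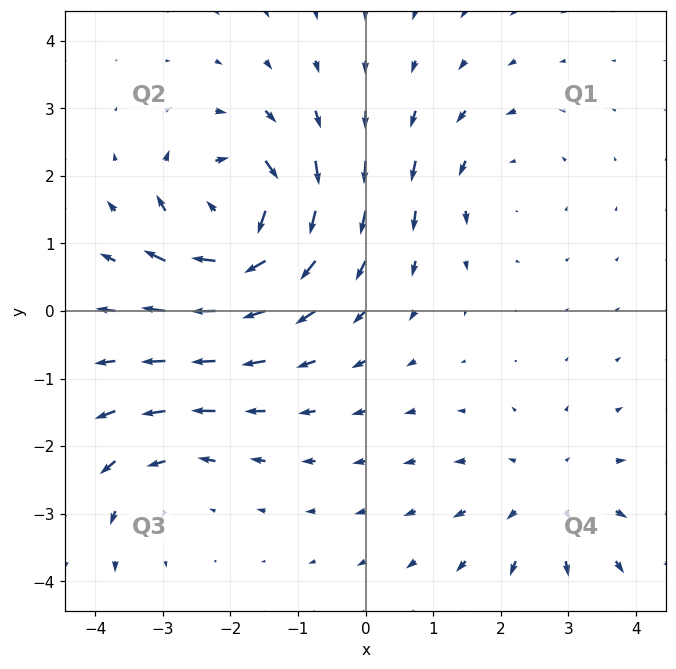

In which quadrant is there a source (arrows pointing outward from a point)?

The source sits at approximately (2.7, -2.7), which lies in quadrant Q4. The divergence there is about +3, positive as expected for a source.

Q4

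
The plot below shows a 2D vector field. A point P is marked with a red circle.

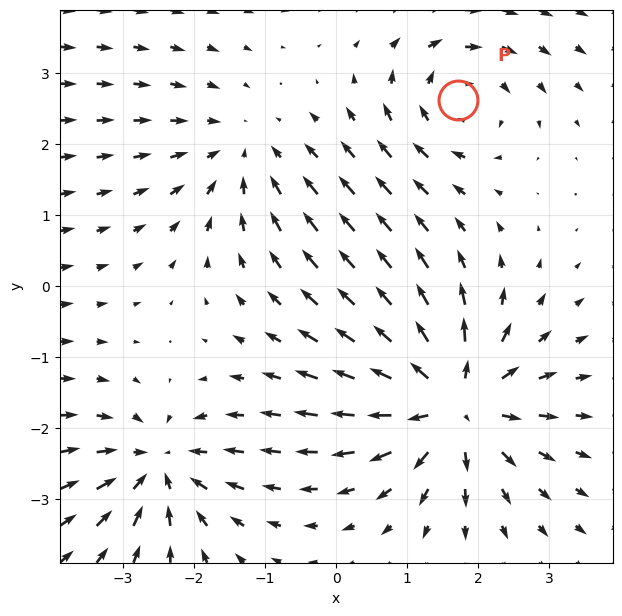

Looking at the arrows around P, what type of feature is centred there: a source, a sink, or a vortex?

vortex

At P (1.7, 2.6) the arrows circulate clockwise. Divergence ≈0, curl about -4 — near-zero divergence with nonzero curl is a vortex.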